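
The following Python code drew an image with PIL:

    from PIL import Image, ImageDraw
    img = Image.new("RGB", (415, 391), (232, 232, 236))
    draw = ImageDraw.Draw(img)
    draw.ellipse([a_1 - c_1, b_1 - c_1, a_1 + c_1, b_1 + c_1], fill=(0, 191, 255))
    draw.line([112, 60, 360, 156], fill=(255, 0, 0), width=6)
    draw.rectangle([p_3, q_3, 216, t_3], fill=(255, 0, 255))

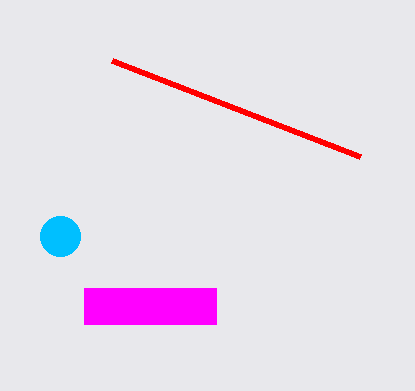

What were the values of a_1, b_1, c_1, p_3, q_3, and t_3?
a_1 = 60, b_1 = 236, c_1 = 20, p_3 = 84, q_3 = 288, t_3 = 324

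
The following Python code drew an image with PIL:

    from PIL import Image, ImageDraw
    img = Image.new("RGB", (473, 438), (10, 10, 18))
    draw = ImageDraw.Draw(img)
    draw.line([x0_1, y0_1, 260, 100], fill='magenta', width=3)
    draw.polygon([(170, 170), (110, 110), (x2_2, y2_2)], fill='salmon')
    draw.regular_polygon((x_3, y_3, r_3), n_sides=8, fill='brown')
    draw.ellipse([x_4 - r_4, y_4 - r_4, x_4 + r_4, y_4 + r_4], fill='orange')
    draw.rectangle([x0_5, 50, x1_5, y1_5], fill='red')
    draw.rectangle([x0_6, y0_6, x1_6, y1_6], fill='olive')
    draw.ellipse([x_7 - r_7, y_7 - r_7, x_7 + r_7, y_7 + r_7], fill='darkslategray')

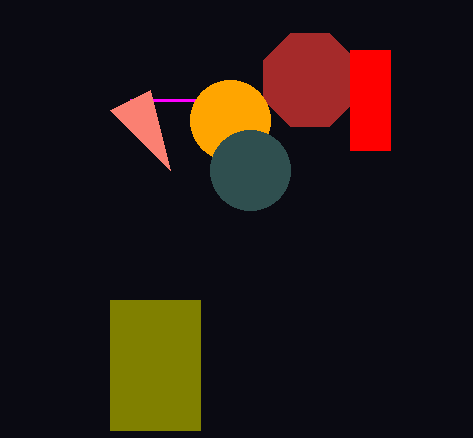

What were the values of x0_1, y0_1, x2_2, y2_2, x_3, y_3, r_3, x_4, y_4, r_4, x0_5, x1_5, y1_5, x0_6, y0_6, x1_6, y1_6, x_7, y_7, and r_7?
x0_1 = 130
y0_1 = 100
x2_2 = 150
y2_2 = 90
x_3 = 310
y_3 = 80
r_3 = 50
x_4 = 230
y_4 = 120
r_4 = 40
x0_5 = 350
x1_5 = 390
y1_5 = 150
x0_6 = 110
y0_6 = 300
x1_6 = 200
y1_6 = 430
x_7 = 250
y_7 = 170
r_7 = 40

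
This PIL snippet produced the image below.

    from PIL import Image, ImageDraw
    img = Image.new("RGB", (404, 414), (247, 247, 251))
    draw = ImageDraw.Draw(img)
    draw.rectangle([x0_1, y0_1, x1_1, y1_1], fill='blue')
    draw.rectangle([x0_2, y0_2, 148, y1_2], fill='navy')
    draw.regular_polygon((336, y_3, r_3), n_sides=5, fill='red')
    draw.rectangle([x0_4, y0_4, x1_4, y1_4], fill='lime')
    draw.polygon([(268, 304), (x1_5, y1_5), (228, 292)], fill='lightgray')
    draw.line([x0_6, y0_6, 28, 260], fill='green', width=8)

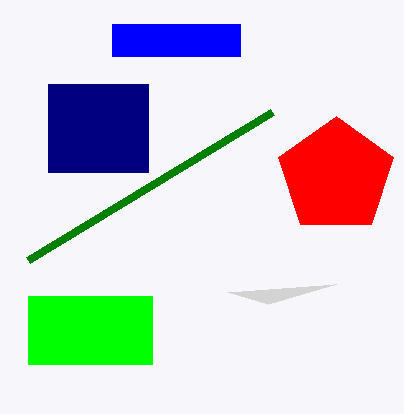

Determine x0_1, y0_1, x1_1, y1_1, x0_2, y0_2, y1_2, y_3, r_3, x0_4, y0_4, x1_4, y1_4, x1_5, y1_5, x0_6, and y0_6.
x0_1 = 112, y0_1 = 24, x1_1 = 240, y1_1 = 56, x0_2 = 48, y0_2 = 84, y1_2 = 172, y_3 = 176, r_3 = 60, x0_4 = 28, y0_4 = 296, x1_4 = 152, y1_4 = 364, x1_5 = 336, y1_5 = 284, x0_6 = 272, y0_6 = 112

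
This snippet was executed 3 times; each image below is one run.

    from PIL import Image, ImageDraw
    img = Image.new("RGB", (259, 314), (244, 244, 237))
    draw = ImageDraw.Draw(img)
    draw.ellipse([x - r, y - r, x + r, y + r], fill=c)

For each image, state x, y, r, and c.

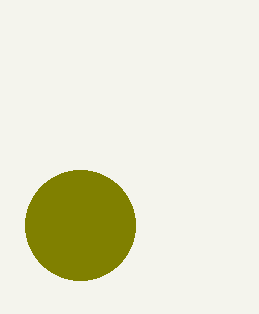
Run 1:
x = 80; y = 225; r = 55; c = 'olive'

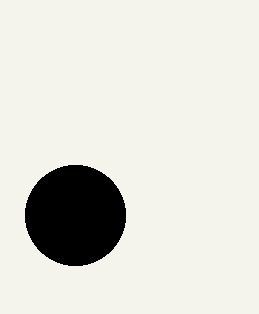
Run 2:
x = 75
y = 215
r = 50
c = 'black'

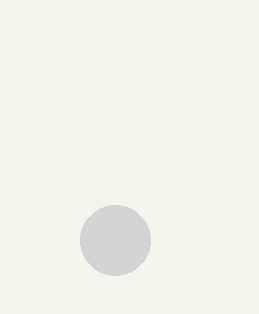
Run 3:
x = 115; y = 240; r = 35; c = 'lightgray'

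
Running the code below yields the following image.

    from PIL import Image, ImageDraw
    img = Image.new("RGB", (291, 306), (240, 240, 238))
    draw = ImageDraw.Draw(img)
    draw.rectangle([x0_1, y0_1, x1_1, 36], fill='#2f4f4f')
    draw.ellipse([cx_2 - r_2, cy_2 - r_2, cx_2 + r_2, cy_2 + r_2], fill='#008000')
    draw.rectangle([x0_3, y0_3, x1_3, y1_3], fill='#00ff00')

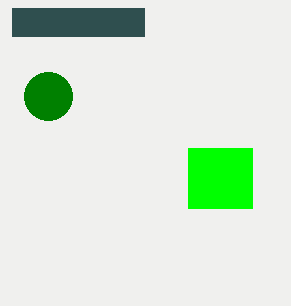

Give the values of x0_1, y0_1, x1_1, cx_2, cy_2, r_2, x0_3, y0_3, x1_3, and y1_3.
x0_1 = 12; y0_1 = 8; x1_1 = 144; cx_2 = 48; cy_2 = 96; r_2 = 24; x0_3 = 188; y0_3 = 148; x1_3 = 252; y1_3 = 208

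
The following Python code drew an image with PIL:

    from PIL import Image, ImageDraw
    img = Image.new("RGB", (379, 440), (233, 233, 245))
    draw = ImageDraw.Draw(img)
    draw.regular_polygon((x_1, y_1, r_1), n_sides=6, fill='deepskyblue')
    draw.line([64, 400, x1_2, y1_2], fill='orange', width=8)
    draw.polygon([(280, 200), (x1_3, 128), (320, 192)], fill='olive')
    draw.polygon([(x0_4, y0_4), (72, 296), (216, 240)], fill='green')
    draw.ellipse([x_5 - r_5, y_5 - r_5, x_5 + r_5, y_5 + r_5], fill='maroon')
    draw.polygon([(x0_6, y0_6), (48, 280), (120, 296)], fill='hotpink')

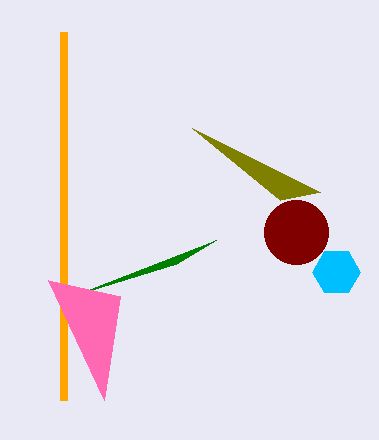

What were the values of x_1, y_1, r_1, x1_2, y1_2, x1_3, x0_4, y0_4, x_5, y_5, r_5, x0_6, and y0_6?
x_1 = 336
y_1 = 272
r_1 = 24
x1_2 = 64
y1_2 = 32
x1_3 = 192
x0_4 = 176
y0_4 = 264
x_5 = 296
y_5 = 232
r_5 = 32
x0_6 = 104
y0_6 = 400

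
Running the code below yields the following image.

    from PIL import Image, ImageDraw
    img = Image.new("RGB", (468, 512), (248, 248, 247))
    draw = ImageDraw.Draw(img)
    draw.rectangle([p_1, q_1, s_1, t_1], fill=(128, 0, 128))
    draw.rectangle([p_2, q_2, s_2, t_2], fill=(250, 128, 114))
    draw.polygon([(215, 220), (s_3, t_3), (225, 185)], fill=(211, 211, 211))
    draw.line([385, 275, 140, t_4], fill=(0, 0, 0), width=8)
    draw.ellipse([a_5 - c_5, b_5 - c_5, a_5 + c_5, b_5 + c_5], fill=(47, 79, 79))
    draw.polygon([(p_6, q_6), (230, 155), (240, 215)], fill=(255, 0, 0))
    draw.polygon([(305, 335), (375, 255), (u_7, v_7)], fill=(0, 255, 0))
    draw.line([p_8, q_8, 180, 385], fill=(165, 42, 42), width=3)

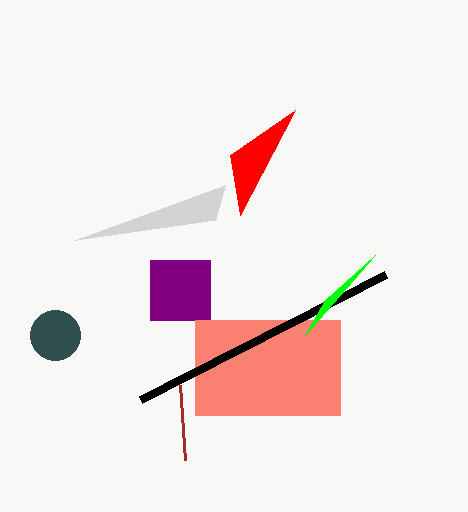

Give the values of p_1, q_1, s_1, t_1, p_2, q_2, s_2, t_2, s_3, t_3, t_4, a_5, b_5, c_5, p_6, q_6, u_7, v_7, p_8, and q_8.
p_1 = 150
q_1 = 260
s_1 = 210
t_1 = 320
p_2 = 195
q_2 = 320
s_2 = 340
t_2 = 415
s_3 = 75
t_3 = 240
t_4 = 400
a_5 = 55
b_5 = 335
c_5 = 25
p_6 = 295
q_6 = 110
u_7 = 325
v_7 = 300
p_8 = 185
q_8 = 460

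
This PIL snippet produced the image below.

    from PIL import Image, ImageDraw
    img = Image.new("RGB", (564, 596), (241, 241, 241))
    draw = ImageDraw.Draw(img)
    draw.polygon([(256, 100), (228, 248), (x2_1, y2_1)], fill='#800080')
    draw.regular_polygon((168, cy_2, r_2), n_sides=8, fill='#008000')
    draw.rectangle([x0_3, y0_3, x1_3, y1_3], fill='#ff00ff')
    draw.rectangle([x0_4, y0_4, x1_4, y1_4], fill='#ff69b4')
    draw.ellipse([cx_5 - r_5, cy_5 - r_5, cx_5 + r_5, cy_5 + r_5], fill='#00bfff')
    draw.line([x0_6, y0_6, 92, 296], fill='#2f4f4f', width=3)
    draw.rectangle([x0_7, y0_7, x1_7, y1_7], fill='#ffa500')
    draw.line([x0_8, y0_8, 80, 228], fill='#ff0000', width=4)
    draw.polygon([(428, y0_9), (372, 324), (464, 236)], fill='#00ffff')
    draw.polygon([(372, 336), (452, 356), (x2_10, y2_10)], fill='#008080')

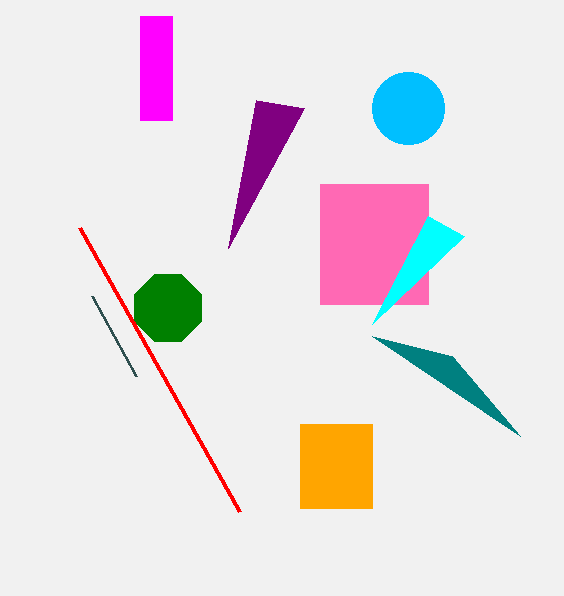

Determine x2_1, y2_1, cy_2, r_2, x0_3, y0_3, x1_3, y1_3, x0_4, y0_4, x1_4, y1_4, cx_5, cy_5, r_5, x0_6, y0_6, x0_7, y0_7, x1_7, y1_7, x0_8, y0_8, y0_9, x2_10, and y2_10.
x2_1 = 304; y2_1 = 108; cy_2 = 308; r_2 = 36; x0_3 = 140; y0_3 = 16; x1_3 = 172; y1_3 = 120; x0_4 = 320; y0_4 = 184; x1_4 = 428; y1_4 = 304; cx_5 = 408; cy_5 = 108; r_5 = 36; x0_6 = 136; y0_6 = 376; x0_7 = 300; y0_7 = 424; x1_7 = 372; y1_7 = 508; x0_8 = 240; y0_8 = 512; y0_9 = 216; x2_10 = 520; y2_10 = 436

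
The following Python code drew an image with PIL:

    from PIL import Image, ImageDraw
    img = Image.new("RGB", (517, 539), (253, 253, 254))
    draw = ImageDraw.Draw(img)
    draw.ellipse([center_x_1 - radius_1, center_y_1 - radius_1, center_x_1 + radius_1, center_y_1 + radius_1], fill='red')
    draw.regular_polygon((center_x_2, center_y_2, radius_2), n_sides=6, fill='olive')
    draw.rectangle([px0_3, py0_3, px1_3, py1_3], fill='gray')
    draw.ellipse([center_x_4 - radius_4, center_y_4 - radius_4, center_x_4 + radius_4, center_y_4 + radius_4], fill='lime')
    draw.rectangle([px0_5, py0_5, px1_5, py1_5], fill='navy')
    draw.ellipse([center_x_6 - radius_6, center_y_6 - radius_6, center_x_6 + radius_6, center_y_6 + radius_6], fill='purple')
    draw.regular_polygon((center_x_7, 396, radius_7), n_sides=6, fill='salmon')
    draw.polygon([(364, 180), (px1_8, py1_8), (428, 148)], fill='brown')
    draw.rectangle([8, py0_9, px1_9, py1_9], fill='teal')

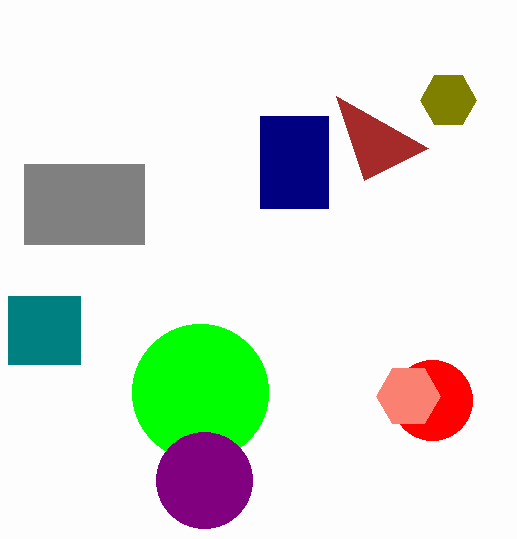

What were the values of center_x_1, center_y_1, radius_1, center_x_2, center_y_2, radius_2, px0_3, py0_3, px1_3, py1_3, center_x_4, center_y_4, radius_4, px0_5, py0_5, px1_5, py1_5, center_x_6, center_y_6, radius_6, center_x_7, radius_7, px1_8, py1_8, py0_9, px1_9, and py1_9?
center_x_1 = 432
center_y_1 = 400
radius_1 = 40
center_x_2 = 448
center_y_2 = 100
radius_2 = 28
px0_3 = 24
py0_3 = 164
px1_3 = 144
py1_3 = 244
center_x_4 = 200
center_y_4 = 392
radius_4 = 68
px0_5 = 260
py0_5 = 116
px1_5 = 328
py1_5 = 208
center_x_6 = 204
center_y_6 = 480
radius_6 = 48
center_x_7 = 408
radius_7 = 32
px1_8 = 336
py1_8 = 96
py0_9 = 296
px1_9 = 80
py1_9 = 364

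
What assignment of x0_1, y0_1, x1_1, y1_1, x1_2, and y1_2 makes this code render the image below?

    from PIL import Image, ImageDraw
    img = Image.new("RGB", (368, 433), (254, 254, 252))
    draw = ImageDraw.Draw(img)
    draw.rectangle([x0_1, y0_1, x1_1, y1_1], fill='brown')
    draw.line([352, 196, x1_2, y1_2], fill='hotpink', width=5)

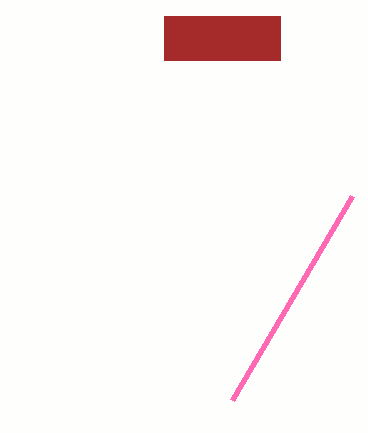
x0_1 = 164; y0_1 = 16; x1_1 = 280; y1_1 = 60; x1_2 = 232; y1_2 = 400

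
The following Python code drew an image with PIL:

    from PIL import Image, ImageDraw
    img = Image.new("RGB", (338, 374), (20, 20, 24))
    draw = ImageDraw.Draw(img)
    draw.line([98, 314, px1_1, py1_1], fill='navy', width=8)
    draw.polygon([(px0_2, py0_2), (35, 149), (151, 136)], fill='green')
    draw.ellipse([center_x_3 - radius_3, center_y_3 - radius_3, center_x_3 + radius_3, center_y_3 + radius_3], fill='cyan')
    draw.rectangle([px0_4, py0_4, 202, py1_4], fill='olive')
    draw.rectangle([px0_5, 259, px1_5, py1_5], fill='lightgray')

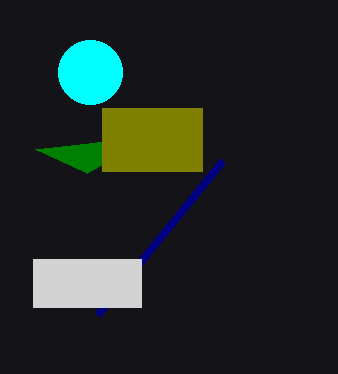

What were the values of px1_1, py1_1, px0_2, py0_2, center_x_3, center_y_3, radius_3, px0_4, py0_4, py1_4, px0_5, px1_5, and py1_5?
px1_1 = 223
py1_1 = 160
px0_2 = 87
py0_2 = 173
center_x_3 = 90
center_y_3 = 72
radius_3 = 32
px0_4 = 102
py0_4 = 108
py1_4 = 171
px0_5 = 33
px1_5 = 141
py1_5 = 307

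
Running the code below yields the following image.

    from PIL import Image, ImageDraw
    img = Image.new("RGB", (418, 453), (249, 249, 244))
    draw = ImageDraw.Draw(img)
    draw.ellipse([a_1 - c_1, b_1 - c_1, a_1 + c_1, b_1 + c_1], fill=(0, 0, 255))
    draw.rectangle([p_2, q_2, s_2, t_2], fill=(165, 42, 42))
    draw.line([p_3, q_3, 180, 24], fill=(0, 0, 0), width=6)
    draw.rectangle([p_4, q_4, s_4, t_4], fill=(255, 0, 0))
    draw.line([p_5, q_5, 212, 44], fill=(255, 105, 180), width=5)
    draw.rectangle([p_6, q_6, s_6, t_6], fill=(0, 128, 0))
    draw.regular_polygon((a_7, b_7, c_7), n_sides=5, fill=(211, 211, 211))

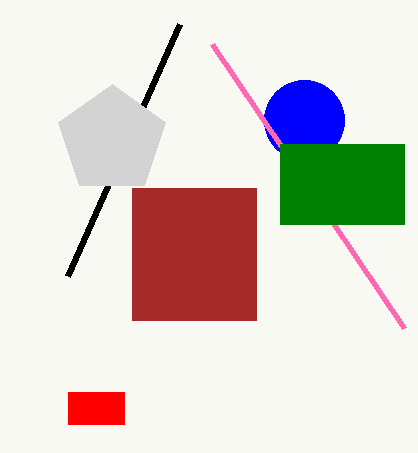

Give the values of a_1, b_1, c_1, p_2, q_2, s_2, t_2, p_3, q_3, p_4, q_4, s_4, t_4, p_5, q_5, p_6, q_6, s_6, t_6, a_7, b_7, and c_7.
a_1 = 304, b_1 = 120, c_1 = 40, p_2 = 132, q_2 = 188, s_2 = 256, t_2 = 320, p_3 = 68, q_3 = 276, p_4 = 68, q_4 = 392, s_4 = 124, t_4 = 424, p_5 = 404, q_5 = 328, p_6 = 280, q_6 = 144, s_6 = 404, t_6 = 224, a_7 = 112, b_7 = 140, c_7 = 56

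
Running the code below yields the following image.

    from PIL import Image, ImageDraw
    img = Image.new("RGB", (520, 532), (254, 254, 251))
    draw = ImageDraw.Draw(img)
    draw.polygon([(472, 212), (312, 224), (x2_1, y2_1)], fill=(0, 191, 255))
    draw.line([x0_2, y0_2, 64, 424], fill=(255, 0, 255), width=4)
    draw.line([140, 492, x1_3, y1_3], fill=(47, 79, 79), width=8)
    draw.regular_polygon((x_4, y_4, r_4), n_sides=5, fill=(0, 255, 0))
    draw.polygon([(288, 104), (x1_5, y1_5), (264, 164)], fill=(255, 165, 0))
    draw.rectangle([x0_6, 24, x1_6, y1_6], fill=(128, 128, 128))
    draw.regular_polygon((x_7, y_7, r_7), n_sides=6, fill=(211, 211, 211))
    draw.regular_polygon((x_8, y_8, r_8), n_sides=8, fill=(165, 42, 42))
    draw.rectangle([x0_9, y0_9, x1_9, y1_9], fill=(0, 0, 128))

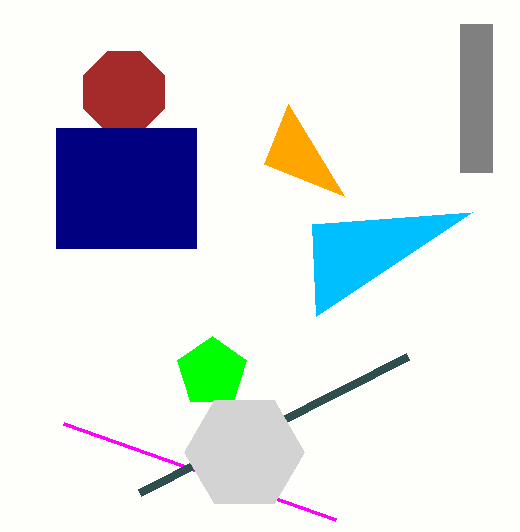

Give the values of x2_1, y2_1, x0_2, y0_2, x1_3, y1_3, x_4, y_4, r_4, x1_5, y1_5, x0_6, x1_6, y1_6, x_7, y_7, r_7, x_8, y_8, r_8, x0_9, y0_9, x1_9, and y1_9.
x2_1 = 316
y2_1 = 316
x0_2 = 336
y0_2 = 520
x1_3 = 408
y1_3 = 356
x_4 = 212
y_4 = 372
r_4 = 36
x1_5 = 344
y1_5 = 196
x0_6 = 460
x1_6 = 492
y1_6 = 172
x_7 = 244
y_7 = 452
r_7 = 60
x_8 = 124
y_8 = 92
r_8 = 44
x0_9 = 56
y0_9 = 128
x1_9 = 196
y1_9 = 248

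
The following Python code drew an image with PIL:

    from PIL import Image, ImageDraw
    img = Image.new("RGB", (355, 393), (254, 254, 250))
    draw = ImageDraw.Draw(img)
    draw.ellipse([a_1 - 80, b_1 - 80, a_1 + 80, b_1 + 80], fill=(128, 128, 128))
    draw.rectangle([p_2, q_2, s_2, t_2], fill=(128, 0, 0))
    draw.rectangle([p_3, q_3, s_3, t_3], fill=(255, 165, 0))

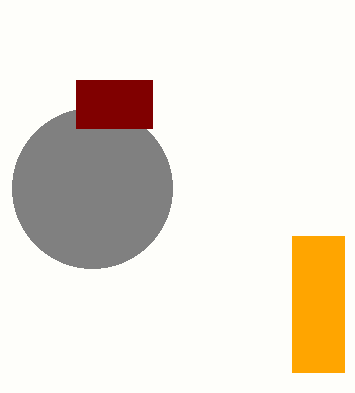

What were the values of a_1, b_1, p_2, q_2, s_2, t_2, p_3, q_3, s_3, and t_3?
a_1 = 92, b_1 = 188, p_2 = 76, q_2 = 80, s_2 = 152, t_2 = 128, p_3 = 292, q_3 = 236, s_3 = 344, t_3 = 372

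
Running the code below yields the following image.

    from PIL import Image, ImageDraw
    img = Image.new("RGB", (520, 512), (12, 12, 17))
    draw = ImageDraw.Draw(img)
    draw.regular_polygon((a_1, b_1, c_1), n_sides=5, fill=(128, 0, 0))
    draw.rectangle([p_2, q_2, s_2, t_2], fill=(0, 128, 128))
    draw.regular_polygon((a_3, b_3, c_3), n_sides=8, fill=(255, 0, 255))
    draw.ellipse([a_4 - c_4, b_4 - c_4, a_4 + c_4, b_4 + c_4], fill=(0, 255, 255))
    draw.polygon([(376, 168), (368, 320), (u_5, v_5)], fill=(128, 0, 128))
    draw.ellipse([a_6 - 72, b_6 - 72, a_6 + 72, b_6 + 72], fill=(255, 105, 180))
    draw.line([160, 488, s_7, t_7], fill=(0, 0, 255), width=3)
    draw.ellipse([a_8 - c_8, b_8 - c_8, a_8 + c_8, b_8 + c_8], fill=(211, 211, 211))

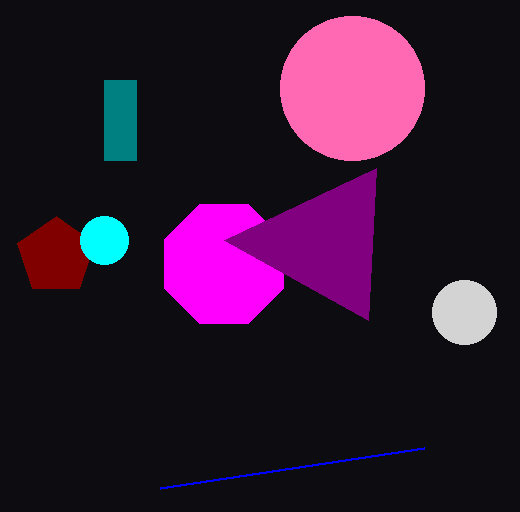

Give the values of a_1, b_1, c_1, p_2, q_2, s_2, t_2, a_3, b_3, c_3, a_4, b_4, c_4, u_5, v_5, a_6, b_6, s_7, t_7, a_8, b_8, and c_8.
a_1 = 56; b_1 = 256; c_1 = 40; p_2 = 104; q_2 = 80; s_2 = 136; t_2 = 160; a_3 = 224; b_3 = 264; c_3 = 64; a_4 = 104; b_4 = 240; c_4 = 24; u_5 = 224; v_5 = 240; a_6 = 352; b_6 = 88; s_7 = 424; t_7 = 448; a_8 = 464; b_8 = 312; c_8 = 32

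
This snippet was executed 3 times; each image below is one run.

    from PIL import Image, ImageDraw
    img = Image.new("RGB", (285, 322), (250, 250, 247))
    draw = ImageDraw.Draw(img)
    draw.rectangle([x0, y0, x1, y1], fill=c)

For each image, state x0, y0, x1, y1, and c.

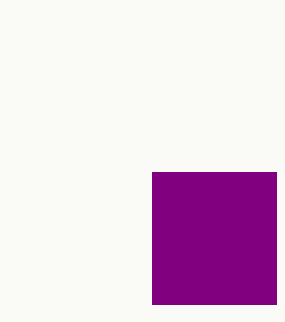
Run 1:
x0 = 152, y0 = 172, x1 = 276, y1 = 304, c = 'purple'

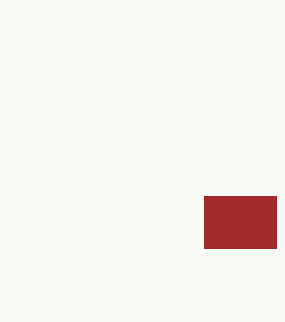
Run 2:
x0 = 204
y0 = 196
x1 = 276
y1 = 248
c = 'brown'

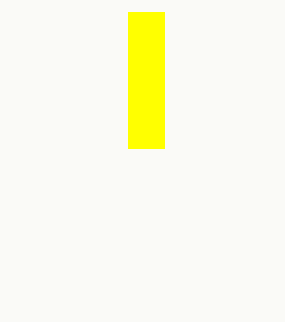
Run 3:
x0 = 128
y0 = 12
x1 = 164
y1 = 148
c = 'yellow'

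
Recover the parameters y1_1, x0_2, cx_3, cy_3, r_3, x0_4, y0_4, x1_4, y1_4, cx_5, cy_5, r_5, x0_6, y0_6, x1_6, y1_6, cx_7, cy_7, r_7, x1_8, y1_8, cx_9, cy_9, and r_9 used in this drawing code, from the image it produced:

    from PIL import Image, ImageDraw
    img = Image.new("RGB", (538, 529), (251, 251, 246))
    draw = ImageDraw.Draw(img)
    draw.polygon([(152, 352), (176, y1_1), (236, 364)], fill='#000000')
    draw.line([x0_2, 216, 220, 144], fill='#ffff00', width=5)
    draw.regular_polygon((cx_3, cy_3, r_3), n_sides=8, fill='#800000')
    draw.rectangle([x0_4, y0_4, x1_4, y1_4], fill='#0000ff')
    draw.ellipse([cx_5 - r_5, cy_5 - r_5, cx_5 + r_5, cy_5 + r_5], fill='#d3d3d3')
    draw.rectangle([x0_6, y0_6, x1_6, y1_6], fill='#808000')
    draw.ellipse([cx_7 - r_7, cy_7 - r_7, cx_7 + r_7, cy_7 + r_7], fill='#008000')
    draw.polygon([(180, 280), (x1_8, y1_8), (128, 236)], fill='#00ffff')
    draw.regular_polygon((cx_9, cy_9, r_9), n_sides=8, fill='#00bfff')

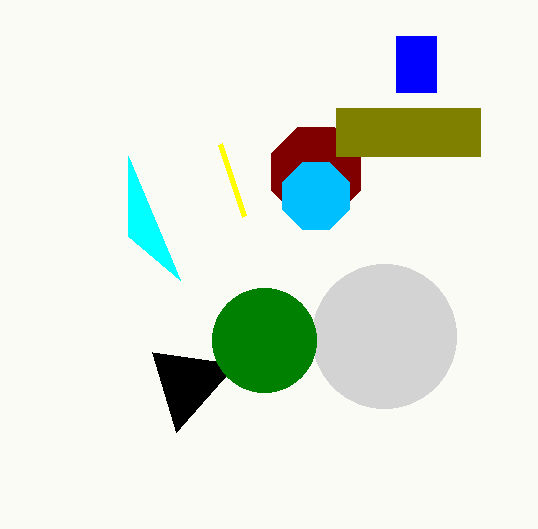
y1_1 = 432, x0_2 = 244, cx_3 = 316, cy_3 = 172, r_3 = 48, x0_4 = 396, y0_4 = 36, x1_4 = 436, y1_4 = 92, cx_5 = 384, cy_5 = 336, r_5 = 72, x0_6 = 336, y0_6 = 108, x1_6 = 480, y1_6 = 156, cx_7 = 264, cy_7 = 340, r_7 = 52, x1_8 = 128, y1_8 = 156, cx_9 = 316, cy_9 = 196, r_9 = 36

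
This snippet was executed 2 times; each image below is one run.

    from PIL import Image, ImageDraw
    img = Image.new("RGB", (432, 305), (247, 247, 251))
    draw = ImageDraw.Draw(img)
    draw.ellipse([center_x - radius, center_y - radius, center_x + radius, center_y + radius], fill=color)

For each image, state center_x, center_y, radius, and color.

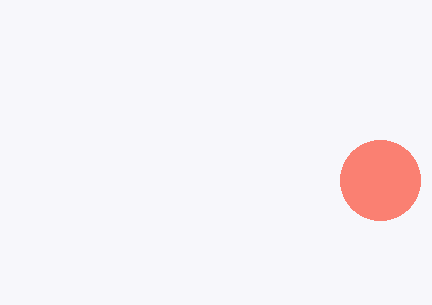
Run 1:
center_x = 380
center_y = 180
radius = 40
color = 'salmon'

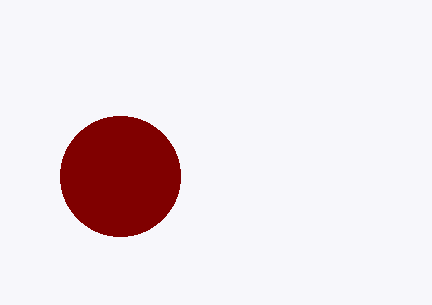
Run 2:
center_x = 120
center_y = 176
radius = 60
color = 'maroon'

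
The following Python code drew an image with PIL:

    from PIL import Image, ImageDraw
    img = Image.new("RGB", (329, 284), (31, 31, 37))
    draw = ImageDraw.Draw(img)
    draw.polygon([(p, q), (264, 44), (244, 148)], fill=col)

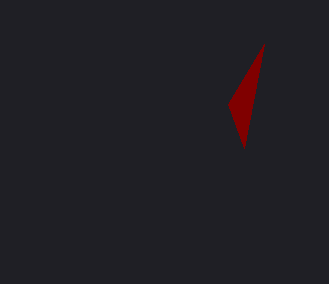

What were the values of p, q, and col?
p = 228, q = 104, col = 'maroon'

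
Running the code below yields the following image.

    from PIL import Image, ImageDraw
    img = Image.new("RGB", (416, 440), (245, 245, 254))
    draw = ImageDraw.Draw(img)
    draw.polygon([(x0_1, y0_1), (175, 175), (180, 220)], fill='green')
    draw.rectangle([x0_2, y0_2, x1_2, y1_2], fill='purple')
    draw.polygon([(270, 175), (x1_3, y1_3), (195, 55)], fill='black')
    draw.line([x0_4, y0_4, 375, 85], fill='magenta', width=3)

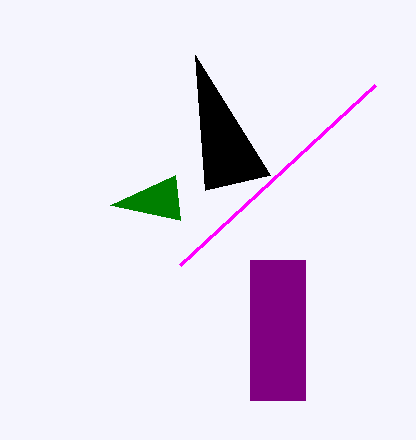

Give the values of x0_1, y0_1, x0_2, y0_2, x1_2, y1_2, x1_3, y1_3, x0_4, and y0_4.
x0_1 = 110
y0_1 = 205
x0_2 = 250
y0_2 = 260
x1_2 = 305
y1_2 = 400
x1_3 = 205
y1_3 = 190
x0_4 = 180
y0_4 = 265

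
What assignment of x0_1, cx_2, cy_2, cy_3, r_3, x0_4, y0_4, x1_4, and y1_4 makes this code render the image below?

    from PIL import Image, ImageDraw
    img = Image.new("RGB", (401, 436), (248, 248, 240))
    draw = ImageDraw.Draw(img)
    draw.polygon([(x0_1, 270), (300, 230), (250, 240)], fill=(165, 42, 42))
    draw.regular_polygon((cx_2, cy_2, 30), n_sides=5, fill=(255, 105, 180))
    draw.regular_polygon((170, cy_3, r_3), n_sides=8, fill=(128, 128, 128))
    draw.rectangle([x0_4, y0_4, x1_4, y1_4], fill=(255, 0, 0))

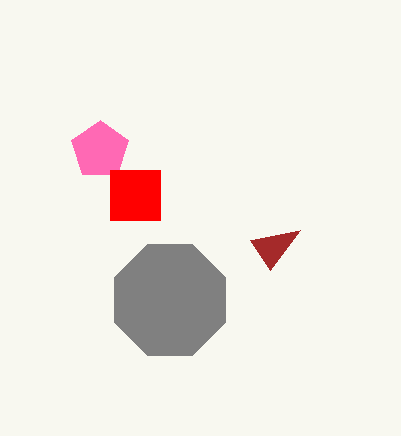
x0_1 = 270; cx_2 = 100; cy_2 = 150; cy_3 = 300; r_3 = 60; x0_4 = 110; y0_4 = 170; x1_4 = 160; y1_4 = 220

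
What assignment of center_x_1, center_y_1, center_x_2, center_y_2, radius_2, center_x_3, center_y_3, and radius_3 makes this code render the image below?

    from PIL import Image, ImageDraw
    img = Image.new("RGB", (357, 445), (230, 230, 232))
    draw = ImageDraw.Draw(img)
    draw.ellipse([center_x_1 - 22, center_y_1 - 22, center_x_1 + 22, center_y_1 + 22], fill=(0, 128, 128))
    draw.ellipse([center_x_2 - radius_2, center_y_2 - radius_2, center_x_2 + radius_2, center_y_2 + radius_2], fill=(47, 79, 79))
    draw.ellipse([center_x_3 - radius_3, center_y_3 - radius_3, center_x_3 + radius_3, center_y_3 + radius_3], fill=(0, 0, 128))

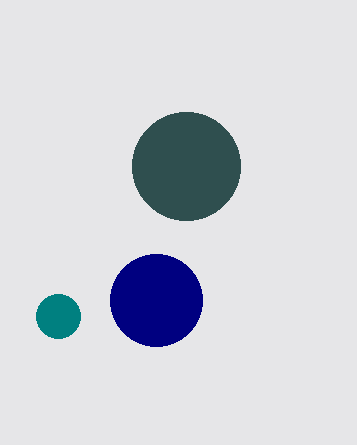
center_x_1 = 58
center_y_1 = 316
center_x_2 = 186
center_y_2 = 166
radius_2 = 54
center_x_3 = 156
center_y_3 = 300
radius_3 = 46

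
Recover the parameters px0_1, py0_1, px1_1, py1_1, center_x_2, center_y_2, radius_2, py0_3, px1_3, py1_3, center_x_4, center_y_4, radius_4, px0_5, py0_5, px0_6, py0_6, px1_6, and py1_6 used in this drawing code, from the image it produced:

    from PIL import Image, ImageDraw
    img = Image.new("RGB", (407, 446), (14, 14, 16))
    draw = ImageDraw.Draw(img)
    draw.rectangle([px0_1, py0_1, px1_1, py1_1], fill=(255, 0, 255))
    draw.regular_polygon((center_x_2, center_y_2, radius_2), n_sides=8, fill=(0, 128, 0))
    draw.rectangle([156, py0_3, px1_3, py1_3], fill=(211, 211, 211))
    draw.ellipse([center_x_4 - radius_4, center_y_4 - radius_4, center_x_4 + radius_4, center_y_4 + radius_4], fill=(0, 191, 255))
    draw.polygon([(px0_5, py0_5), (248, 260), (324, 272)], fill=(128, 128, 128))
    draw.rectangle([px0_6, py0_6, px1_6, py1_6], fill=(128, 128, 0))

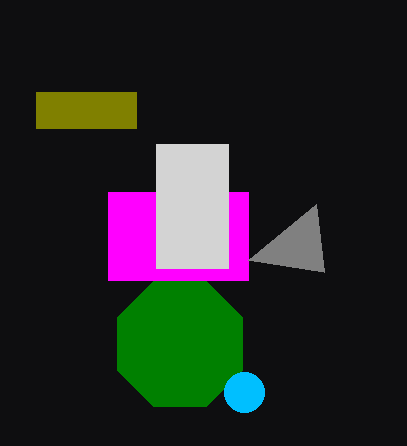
px0_1 = 108; py0_1 = 192; px1_1 = 248; py1_1 = 280; center_x_2 = 180; center_y_2 = 344; radius_2 = 68; py0_3 = 144; px1_3 = 228; py1_3 = 268; center_x_4 = 244; center_y_4 = 392; radius_4 = 20; px0_5 = 316; py0_5 = 204; px0_6 = 36; py0_6 = 92; px1_6 = 136; py1_6 = 128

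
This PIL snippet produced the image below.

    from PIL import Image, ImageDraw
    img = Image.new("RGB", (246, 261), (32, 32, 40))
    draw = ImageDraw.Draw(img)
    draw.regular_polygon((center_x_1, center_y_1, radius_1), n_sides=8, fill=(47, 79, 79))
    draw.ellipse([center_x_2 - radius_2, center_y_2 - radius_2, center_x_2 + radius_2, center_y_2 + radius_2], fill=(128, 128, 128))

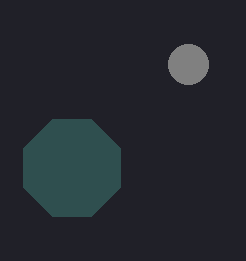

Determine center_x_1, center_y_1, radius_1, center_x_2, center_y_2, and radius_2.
center_x_1 = 72; center_y_1 = 168; radius_1 = 52; center_x_2 = 188; center_y_2 = 64; radius_2 = 20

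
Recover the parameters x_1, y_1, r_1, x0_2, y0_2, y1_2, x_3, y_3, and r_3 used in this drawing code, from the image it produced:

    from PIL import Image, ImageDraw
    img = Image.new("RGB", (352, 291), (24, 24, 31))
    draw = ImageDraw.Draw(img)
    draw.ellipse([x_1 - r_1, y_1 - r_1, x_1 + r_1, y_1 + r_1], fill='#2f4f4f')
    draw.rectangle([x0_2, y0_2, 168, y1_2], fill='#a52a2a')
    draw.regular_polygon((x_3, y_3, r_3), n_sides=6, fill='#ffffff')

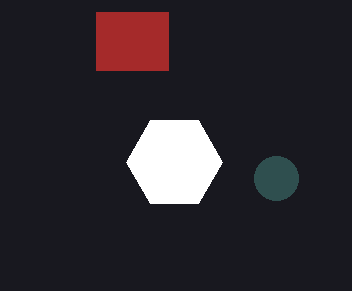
x_1 = 276; y_1 = 178; r_1 = 22; x0_2 = 96; y0_2 = 12; y1_2 = 70; x_3 = 174; y_3 = 162; r_3 = 48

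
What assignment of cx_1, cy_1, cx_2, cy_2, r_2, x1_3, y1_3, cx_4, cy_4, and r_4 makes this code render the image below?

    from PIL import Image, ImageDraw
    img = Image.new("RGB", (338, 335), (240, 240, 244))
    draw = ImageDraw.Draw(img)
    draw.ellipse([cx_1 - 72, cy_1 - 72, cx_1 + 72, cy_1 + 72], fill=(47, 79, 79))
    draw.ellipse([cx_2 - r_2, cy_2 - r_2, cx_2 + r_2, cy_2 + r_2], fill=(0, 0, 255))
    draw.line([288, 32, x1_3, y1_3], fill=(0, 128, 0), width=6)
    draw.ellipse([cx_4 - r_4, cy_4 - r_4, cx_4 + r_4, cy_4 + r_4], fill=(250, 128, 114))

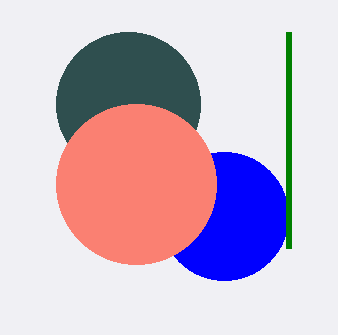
cx_1 = 128; cy_1 = 104; cx_2 = 224; cy_2 = 216; r_2 = 64; x1_3 = 288; y1_3 = 248; cx_4 = 136; cy_4 = 184; r_4 = 80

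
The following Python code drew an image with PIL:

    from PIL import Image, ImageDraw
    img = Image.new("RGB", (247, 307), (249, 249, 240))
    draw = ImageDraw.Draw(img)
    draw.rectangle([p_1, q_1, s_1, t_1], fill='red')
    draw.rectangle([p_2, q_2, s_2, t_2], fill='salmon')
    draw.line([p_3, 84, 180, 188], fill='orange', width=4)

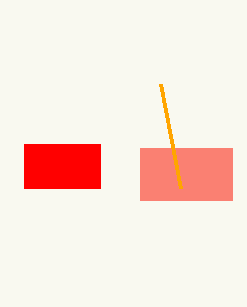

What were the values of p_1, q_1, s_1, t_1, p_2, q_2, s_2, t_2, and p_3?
p_1 = 24
q_1 = 144
s_1 = 100
t_1 = 188
p_2 = 140
q_2 = 148
s_2 = 232
t_2 = 200
p_3 = 160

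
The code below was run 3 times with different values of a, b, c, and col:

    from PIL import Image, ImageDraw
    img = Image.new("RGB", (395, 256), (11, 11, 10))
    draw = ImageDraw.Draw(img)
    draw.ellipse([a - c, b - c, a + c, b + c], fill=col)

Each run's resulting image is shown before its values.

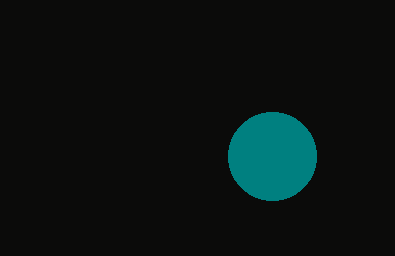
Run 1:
a = 272, b = 156, c = 44, col = 'teal'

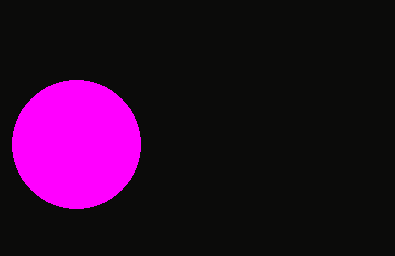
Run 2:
a = 76; b = 144; c = 64; col = 'magenta'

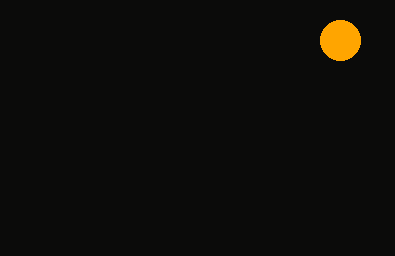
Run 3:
a = 340; b = 40; c = 20; col = 'orange'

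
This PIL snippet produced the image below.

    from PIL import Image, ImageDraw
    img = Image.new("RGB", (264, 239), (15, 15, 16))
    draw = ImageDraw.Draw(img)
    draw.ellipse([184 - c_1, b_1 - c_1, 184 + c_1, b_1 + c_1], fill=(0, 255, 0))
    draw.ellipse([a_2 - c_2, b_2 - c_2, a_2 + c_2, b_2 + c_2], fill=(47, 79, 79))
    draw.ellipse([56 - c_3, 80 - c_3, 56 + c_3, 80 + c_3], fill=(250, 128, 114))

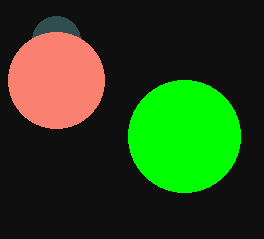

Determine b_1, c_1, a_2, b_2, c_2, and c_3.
b_1 = 136, c_1 = 56, a_2 = 56, b_2 = 40, c_2 = 24, c_3 = 48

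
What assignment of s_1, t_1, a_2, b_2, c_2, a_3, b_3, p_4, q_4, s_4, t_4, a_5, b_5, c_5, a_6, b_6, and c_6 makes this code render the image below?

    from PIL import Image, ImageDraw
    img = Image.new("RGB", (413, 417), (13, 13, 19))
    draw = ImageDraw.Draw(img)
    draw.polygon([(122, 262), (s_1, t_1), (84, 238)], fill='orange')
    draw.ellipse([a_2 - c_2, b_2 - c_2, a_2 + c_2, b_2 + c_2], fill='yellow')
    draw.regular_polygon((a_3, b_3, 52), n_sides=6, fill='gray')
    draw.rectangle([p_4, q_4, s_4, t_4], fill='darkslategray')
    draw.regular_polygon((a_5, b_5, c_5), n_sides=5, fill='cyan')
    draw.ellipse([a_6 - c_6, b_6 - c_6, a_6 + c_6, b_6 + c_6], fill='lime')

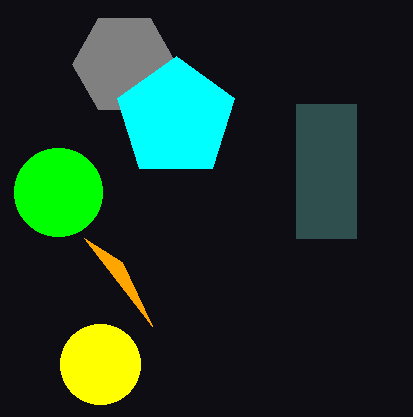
s_1 = 152
t_1 = 326
a_2 = 100
b_2 = 364
c_2 = 40
a_3 = 124
b_3 = 64
p_4 = 296
q_4 = 104
s_4 = 356
t_4 = 238
a_5 = 176
b_5 = 118
c_5 = 62
a_6 = 58
b_6 = 192
c_6 = 44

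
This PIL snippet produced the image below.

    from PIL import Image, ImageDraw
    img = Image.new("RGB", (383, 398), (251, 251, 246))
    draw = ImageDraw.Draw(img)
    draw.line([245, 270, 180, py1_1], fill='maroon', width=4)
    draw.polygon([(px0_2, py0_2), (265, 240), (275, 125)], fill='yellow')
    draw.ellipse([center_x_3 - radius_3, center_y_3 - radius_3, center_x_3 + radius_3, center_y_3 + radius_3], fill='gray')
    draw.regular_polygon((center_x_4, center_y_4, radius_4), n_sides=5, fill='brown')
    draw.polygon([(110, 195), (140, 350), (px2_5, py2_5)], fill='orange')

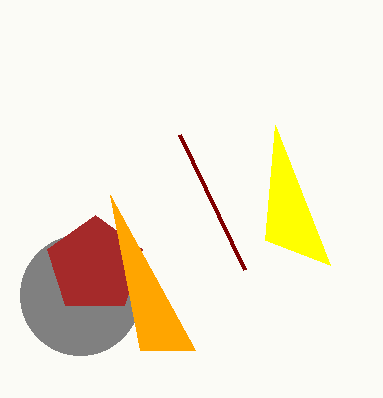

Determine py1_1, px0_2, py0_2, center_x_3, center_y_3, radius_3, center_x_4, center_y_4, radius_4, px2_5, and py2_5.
py1_1 = 135
px0_2 = 330
py0_2 = 265
center_x_3 = 80
center_y_3 = 295
radius_3 = 60
center_x_4 = 95
center_y_4 = 265
radius_4 = 50
px2_5 = 195
py2_5 = 350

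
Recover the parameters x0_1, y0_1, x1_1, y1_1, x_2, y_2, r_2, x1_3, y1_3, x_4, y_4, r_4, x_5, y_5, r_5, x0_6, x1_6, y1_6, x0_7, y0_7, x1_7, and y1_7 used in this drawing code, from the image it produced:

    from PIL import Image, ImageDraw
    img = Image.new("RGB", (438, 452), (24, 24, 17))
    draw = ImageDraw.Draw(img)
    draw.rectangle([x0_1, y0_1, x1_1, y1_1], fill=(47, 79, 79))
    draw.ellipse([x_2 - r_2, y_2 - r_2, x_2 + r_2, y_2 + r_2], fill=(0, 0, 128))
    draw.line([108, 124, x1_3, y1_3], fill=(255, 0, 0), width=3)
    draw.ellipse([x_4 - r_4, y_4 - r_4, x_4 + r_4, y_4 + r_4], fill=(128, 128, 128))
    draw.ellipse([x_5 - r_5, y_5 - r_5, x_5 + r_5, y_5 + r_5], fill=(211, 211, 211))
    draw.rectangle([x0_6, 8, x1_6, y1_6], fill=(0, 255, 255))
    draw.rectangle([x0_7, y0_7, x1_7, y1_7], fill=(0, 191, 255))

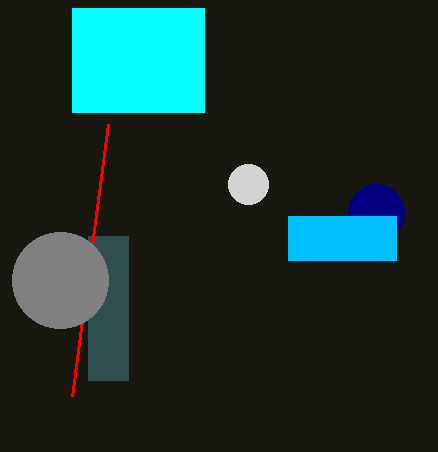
x0_1 = 88; y0_1 = 236; x1_1 = 128; y1_1 = 380; x_2 = 376; y_2 = 212; r_2 = 28; x1_3 = 72; y1_3 = 396; x_4 = 60; y_4 = 280; r_4 = 48; x_5 = 248; y_5 = 184; r_5 = 20; x0_6 = 72; x1_6 = 204; y1_6 = 112; x0_7 = 288; y0_7 = 216; x1_7 = 396; y1_7 = 260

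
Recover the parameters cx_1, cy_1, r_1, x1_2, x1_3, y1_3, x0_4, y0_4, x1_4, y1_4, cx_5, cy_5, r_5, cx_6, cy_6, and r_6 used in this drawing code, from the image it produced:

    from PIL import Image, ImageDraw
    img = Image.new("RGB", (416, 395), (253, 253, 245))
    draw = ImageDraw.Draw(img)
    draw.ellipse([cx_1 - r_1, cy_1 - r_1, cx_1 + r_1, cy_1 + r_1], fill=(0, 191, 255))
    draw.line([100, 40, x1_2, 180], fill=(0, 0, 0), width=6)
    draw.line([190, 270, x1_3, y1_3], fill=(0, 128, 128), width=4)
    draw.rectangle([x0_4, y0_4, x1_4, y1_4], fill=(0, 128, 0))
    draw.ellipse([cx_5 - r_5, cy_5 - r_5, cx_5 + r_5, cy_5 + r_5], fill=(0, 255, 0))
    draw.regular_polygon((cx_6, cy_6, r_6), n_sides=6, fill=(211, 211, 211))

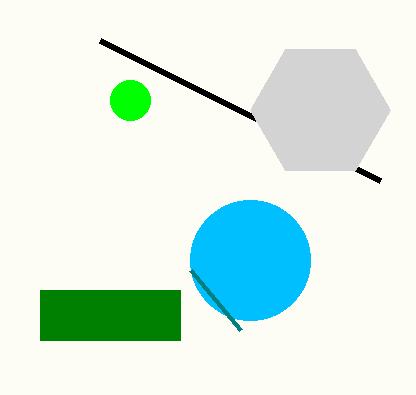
cx_1 = 250
cy_1 = 260
r_1 = 60
x1_2 = 380
x1_3 = 240
y1_3 = 330
x0_4 = 40
y0_4 = 290
x1_4 = 180
y1_4 = 340
cx_5 = 130
cy_5 = 100
r_5 = 20
cx_6 = 320
cy_6 = 110
r_6 = 70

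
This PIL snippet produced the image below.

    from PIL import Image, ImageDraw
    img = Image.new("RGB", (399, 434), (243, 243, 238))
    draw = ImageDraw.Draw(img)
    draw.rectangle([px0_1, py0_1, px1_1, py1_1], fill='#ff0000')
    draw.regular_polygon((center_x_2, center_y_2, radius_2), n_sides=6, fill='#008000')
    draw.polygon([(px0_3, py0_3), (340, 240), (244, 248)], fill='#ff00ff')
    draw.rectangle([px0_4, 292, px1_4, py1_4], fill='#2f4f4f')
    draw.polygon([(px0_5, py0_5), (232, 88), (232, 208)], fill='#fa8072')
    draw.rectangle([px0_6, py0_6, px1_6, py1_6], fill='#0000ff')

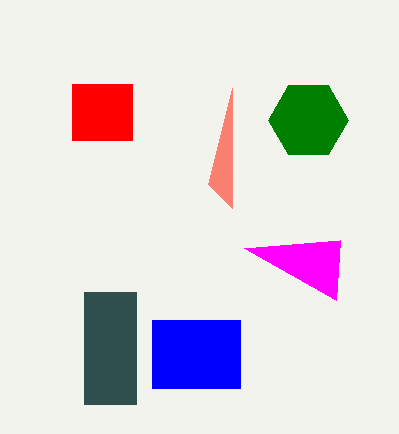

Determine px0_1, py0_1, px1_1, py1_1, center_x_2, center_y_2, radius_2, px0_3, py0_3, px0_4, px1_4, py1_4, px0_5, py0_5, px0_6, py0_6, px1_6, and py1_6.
px0_1 = 72, py0_1 = 84, px1_1 = 132, py1_1 = 140, center_x_2 = 308, center_y_2 = 120, radius_2 = 40, px0_3 = 336, py0_3 = 300, px0_4 = 84, px1_4 = 136, py1_4 = 404, px0_5 = 208, py0_5 = 184, px0_6 = 152, py0_6 = 320, px1_6 = 240, py1_6 = 388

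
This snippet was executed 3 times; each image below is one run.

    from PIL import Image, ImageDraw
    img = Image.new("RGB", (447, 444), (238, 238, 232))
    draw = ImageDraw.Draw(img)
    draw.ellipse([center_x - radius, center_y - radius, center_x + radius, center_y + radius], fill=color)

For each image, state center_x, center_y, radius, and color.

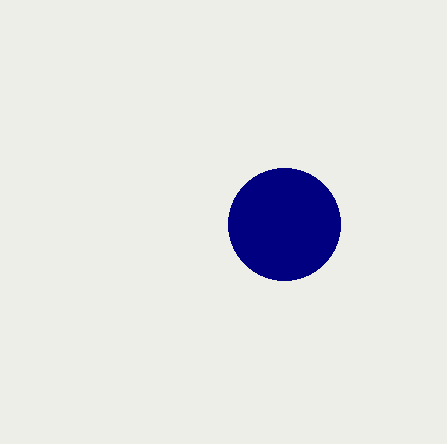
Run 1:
center_x = 284, center_y = 224, radius = 56, color = 'navy'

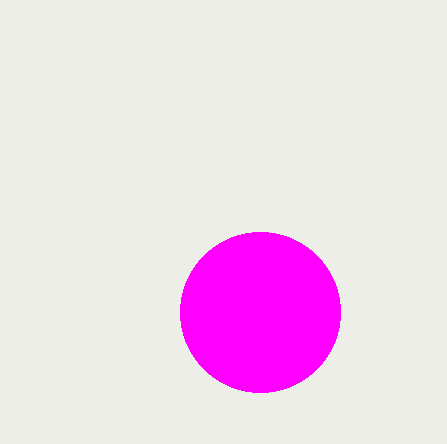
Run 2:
center_x = 260
center_y = 312
radius = 80
color = 'magenta'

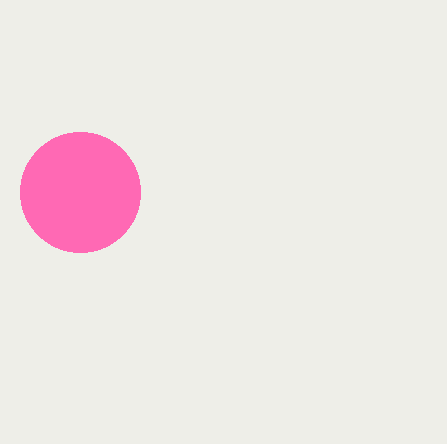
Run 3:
center_x = 80, center_y = 192, radius = 60, color = 'hotpink'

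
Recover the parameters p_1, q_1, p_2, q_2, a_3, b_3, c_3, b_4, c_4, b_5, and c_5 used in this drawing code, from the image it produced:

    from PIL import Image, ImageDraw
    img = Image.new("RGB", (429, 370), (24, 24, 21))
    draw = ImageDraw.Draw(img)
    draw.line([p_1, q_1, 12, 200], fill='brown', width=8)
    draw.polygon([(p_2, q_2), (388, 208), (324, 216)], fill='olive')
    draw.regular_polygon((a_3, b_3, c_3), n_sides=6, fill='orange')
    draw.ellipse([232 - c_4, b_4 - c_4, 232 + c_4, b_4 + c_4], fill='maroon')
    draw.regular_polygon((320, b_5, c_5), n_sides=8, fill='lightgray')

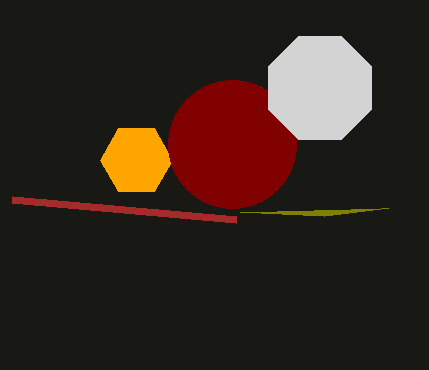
p_1 = 236, q_1 = 220, p_2 = 240, q_2 = 212, a_3 = 136, b_3 = 160, c_3 = 36, b_4 = 144, c_4 = 64, b_5 = 88, c_5 = 56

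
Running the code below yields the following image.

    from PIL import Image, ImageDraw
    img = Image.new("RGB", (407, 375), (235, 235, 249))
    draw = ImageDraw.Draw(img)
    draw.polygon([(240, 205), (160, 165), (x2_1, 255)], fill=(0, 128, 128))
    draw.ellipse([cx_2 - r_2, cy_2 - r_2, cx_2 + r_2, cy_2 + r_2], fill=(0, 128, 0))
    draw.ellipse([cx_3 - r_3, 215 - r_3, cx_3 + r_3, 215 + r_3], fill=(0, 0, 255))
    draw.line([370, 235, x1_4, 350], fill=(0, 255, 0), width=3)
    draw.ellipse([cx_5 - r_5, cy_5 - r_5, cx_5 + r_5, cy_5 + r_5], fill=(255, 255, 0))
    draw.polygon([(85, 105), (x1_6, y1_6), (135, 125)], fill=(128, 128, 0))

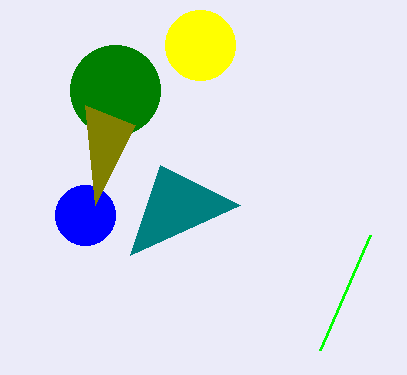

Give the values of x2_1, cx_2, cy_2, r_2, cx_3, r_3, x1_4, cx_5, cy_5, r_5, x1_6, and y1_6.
x2_1 = 130, cx_2 = 115, cy_2 = 90, r_2 = 45, cx_3 = 85, r_3 = 30, x1_4 = 320, cx_5 = 200, cy_5 = 45, r_5 = 35, x1_6 = 95, y1_6 = 205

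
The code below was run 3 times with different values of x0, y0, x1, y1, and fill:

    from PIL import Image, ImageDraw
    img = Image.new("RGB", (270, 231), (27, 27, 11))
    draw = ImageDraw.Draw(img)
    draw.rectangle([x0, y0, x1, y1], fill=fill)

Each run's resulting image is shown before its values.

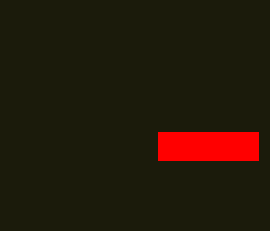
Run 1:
x0 = 158, y0 = 132, x1 = 258, y1 = 160, fill = 'red'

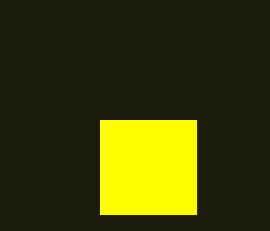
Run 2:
x0 = 100, y0 = 120, x1 = 196, y1 = 214, fill = 'yellow'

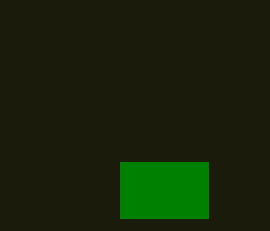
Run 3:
x0 = 120; y0 = 162; x1 = 208; y1 = 218; fill = 'green'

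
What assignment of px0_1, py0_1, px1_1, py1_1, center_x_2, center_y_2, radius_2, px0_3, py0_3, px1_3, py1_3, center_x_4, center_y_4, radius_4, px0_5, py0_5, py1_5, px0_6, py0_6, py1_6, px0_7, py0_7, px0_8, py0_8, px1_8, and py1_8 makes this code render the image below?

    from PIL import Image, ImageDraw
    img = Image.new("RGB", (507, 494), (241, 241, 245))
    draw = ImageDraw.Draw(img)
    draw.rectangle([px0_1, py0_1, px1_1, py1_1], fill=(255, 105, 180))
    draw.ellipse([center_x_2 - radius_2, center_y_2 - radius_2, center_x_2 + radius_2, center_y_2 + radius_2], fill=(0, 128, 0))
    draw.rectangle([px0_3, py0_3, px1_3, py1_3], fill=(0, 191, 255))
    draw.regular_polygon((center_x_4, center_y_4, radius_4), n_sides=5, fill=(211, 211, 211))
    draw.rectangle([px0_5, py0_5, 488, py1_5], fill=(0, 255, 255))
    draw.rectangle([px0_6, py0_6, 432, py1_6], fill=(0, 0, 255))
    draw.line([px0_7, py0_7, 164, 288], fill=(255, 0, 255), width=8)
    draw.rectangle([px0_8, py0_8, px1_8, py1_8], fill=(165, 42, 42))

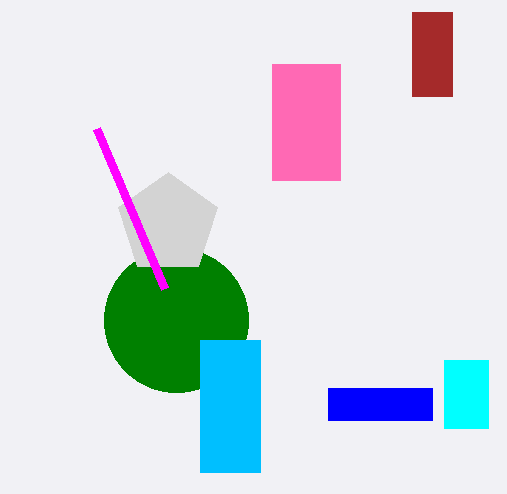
px0_1 = 272; py0_1 = 64; px1_1 = 340; py1_1 = 180; center_x_2 = 176; center_y_2 = 320; radius_2 = 72; px0_3 = 200; py0_3 = 340; px1_3 = 260; py1_3 = 472; center_x_4 = 168; center_y_4 = 224; radius_4 = 52; px0_5 = 444; py0_5 = 360; py1_5 = 428; px0_6 = 328; py0_6 = 388; py1_6 = 420; px0_7 = 96; py0_7 = 128; px0_8 = 412; py0_8 = 12; px1_8 = 452; py1_8 = 96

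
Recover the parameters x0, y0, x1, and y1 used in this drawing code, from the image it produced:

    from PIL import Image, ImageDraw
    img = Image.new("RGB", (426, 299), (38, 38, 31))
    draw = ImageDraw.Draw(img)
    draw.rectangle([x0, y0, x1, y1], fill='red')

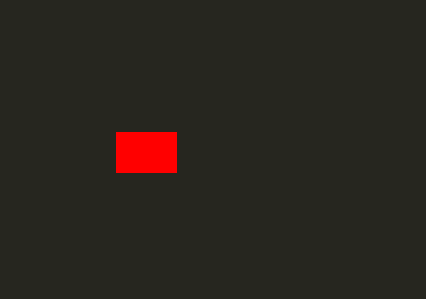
x0 = 116, y0 = 132, x1 = 176, y1 = 172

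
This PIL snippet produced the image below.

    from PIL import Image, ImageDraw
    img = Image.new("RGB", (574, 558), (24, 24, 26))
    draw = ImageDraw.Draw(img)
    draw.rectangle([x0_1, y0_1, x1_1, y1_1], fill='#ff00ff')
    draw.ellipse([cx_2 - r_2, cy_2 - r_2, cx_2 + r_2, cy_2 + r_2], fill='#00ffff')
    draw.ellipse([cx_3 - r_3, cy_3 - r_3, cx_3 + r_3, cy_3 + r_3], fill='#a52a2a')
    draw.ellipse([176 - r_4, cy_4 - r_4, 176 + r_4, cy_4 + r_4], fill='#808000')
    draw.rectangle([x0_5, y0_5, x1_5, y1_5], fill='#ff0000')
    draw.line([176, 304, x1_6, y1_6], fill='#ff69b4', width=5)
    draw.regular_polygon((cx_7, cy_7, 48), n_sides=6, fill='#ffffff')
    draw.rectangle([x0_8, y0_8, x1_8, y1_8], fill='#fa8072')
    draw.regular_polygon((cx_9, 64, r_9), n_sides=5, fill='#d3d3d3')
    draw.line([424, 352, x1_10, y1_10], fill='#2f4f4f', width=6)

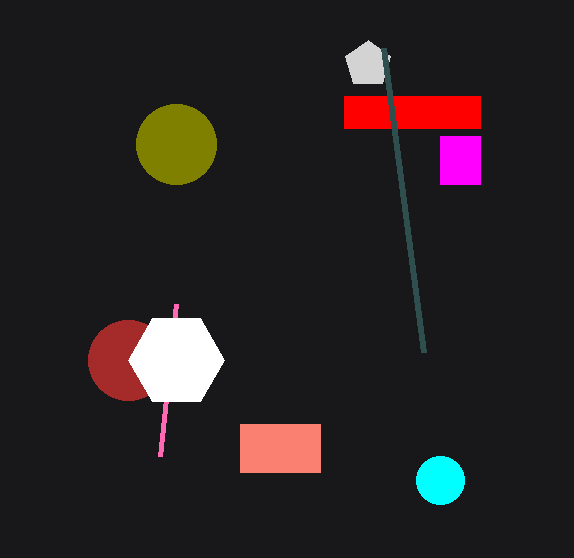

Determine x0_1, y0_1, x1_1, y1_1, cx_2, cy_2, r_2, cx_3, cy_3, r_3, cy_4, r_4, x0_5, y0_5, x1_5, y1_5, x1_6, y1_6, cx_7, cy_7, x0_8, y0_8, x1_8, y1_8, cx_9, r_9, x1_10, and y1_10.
x0_1 = 440; y0_1 = 136; x1_1 = 480; y1_1 = 184; cx_2 = 440; cy_2 = 480; r_2 = 24; cx_3 = 128; cy_3 = 360; r_3 = 40; cy_4 = 144; r_4 = 40; x0_5 = 344; y0_5 = 96; x1_5 = 480; y1_5 = 128; x1_6 = 160; y1_6 = 456; cx_7 = 176; cy_7 = 360; x0_8 = 240; y0_8 = 424; x1_8 = 320; y1_8 = 472; cx_9 = 368; r_9 = 24; x1_10 = 384; y1_10 = 48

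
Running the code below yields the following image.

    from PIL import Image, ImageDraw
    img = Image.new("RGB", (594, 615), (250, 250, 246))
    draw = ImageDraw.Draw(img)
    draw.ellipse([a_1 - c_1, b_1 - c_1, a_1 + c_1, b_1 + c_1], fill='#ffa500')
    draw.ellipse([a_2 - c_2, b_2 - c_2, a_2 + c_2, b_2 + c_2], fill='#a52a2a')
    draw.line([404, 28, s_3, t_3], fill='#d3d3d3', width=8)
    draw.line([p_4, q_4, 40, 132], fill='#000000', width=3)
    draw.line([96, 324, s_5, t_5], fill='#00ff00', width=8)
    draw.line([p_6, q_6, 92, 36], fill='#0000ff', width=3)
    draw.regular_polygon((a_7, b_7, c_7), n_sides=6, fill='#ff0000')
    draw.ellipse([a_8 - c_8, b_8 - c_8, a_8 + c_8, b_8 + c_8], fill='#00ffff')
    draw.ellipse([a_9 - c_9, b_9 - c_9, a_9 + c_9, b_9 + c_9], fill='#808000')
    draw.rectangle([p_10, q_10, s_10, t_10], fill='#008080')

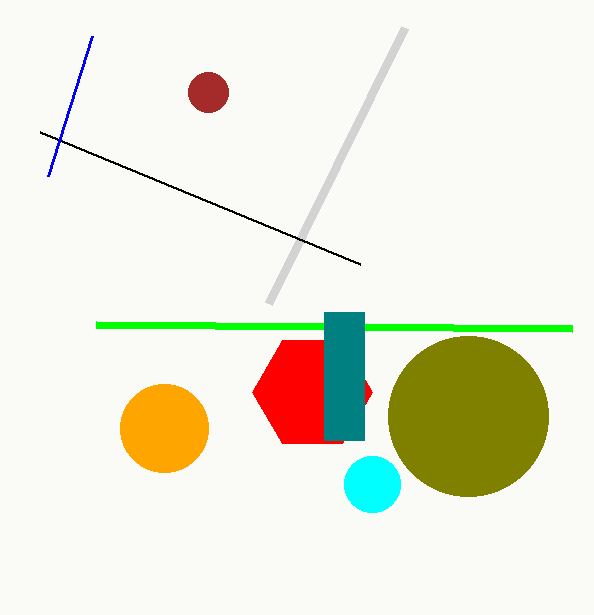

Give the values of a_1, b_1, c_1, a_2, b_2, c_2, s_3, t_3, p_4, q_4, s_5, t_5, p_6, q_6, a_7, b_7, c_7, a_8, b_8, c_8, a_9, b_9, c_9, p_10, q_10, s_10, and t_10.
a_1 = 164; b_1 = 428; c_1 = 44; a_2 = 208; b_2 = 92; c_2 = 20; s_3 = 268; t_3 = 304; p_4 = 360; q_4 = 264; s_5 = 572; t_5 = 328; p_6 = 48; q_6 = 176; a_7 = 312; b_7 = 392; c_7 = 60; a_8 = 372; b_8 = 484; c_8 = 28; a_9 = 468; b_9 = 416; c_9 = 80; p_10 = 324; q_10 = 312; s_10 = 364; t_10 = 440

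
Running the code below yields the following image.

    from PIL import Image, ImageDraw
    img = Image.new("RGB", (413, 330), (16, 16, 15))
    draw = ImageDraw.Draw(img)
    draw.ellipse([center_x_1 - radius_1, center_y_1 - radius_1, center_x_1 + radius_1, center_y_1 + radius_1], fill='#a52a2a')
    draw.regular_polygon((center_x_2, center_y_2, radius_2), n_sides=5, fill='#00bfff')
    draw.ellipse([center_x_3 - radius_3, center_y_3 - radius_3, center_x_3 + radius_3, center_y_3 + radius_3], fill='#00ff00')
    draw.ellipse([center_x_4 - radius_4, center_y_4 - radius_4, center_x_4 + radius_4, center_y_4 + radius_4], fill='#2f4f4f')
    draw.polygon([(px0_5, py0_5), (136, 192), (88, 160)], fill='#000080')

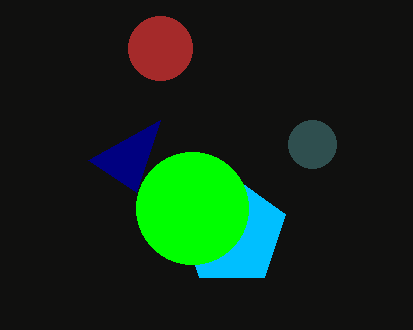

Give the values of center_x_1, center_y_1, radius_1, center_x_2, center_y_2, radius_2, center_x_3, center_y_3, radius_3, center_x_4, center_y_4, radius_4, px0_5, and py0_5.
center_x_1 = 160
center_y_1 = 48
radius_1 = 32
center_x_2 = 232
center_y_2 = 232
radius_2 = 56
center_x_3 = 192
center_y_3 = 208
radius_3 = 56
center_x_4 = 312
center_y_4 = 144
radius_4 = 24
px0_5 = 160
py0_5 = 120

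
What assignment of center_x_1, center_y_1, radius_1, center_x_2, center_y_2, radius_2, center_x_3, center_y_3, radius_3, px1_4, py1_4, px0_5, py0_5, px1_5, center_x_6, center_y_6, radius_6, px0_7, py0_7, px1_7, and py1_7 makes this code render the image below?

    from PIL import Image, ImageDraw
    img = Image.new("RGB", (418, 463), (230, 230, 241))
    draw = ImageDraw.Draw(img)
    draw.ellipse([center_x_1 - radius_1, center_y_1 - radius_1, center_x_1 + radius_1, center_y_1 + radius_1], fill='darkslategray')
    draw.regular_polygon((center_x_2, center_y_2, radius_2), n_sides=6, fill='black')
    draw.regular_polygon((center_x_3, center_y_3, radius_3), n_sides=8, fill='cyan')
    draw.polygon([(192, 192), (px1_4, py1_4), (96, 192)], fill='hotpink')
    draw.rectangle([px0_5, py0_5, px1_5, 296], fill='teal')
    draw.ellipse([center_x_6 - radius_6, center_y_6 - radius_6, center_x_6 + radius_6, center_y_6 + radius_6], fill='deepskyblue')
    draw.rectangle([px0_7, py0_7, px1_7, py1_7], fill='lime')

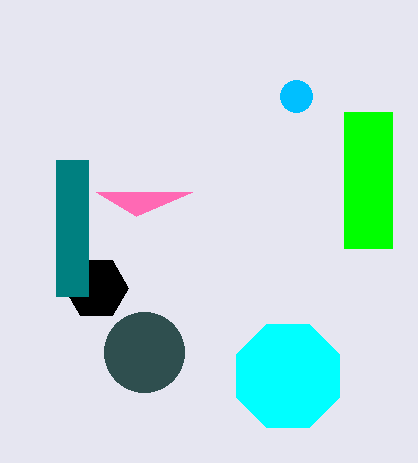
center_x_1 = 144; center_y_1 = 352; radius_1 = 40; center_x_2 = 96; center_y_2 = 288; radius_2 = 32; center_x_3 = 288; center_y_3 = 376; radius_3 = 56; px1_4 = 136; py1_4 = 216; px0_5 = 56; py0_5 = 160; px1_5 = 88; center_x_6 = 296; center_y_6 = 96; radius_6 = 16; px0_7 = 344; py0_7 = 112; px1_7 = 392; py1_7 = 248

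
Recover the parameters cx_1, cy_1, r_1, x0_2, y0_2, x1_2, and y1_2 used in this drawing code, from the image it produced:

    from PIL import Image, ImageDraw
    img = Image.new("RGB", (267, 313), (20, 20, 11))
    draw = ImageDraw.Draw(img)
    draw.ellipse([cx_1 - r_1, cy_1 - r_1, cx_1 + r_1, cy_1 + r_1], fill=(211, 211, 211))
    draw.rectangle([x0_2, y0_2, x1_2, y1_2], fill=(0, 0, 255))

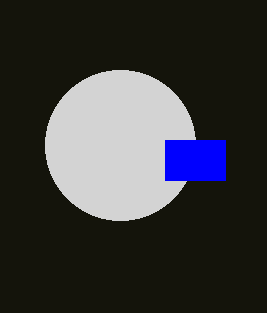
cx_1 = 120; cy_1 = 145; r_1 = 75; x0_2 = 165; y0_2 = 140; x1_2 = 225; y1_2 = 180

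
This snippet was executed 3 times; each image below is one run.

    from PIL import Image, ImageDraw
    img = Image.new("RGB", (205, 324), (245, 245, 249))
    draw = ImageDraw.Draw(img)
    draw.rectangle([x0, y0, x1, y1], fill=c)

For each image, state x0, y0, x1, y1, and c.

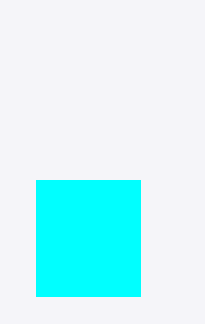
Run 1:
x0 = 36; y0 = 180; x1 = 140; y1 = 296; c = 'cyan'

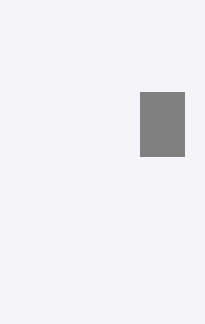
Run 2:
x0 = 140
y0 = 92
x1 = 184
y1 = 156
c = 'gray'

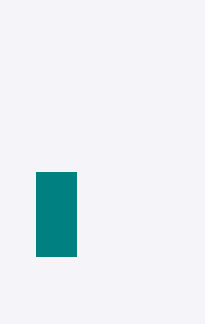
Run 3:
x0 = 36; y0 = 172; x1 = 76; y1 = 256; c = 'teal'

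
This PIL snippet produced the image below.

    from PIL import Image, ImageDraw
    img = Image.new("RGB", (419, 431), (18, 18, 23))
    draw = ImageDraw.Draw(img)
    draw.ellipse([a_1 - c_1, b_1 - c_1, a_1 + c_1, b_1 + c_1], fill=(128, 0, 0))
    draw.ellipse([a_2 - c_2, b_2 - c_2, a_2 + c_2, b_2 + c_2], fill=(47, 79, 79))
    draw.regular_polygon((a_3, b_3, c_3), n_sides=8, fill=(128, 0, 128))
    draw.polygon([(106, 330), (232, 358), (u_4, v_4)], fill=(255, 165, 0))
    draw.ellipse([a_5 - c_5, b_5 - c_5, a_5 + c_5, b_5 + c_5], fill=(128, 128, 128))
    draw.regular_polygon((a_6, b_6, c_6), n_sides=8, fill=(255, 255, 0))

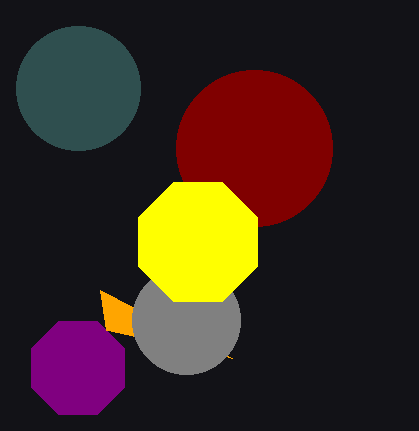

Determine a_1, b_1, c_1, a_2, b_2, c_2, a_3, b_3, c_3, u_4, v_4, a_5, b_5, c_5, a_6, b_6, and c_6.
a_1 = 254
b_1 = 148
c_1 = 78
a_2 = 78
b_2 = 88
c_2 = 62
a_3 = 78
b_3 = 368
c_3 = 50
u_4 = 100
v_4 = 290
a_5 = 186
b_5 = 320
c_5 = 54
a_6 = 198
b_6 = 242
c_6 = 64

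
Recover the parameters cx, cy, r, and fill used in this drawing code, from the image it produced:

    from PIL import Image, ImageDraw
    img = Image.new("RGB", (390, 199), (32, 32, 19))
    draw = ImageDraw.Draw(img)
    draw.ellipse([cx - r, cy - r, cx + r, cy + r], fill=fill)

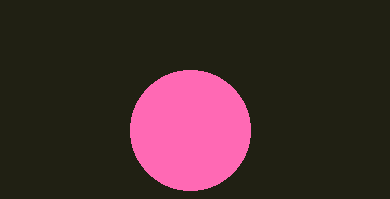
cx = 190
cy = 130
r = 60
fill = 'hotpink'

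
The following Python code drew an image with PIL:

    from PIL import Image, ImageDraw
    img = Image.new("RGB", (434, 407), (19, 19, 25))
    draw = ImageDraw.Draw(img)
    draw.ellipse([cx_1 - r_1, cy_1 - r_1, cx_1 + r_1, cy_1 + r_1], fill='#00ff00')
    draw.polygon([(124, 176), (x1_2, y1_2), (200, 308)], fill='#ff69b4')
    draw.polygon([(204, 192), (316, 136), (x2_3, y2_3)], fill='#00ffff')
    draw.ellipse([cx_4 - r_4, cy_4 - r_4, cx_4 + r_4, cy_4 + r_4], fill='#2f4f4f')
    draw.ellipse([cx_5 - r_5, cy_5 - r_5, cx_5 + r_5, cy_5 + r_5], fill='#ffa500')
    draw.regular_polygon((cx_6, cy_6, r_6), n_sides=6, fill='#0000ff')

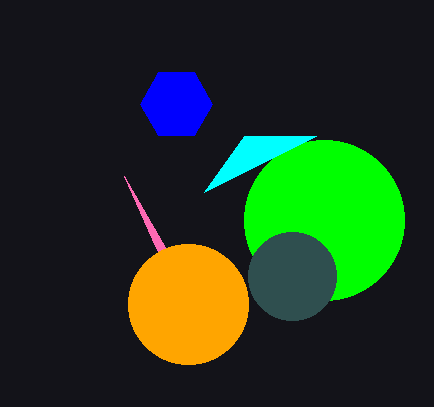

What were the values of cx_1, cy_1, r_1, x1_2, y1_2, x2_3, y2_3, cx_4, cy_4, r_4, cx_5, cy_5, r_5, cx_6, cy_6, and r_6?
cx_1 = 324; cy_1 = 220; r_1 = 80; x1_2 = 156; y1_2 = 248; x2_3 = 244; y2_3 = 136; cx_4 = 292; cy_4 = 276; r_4 = 44; cx_5 = 188; cy_5 = 304; r_5 = 60; cx_6 = 176; cy_6 = 104; r_6 = 36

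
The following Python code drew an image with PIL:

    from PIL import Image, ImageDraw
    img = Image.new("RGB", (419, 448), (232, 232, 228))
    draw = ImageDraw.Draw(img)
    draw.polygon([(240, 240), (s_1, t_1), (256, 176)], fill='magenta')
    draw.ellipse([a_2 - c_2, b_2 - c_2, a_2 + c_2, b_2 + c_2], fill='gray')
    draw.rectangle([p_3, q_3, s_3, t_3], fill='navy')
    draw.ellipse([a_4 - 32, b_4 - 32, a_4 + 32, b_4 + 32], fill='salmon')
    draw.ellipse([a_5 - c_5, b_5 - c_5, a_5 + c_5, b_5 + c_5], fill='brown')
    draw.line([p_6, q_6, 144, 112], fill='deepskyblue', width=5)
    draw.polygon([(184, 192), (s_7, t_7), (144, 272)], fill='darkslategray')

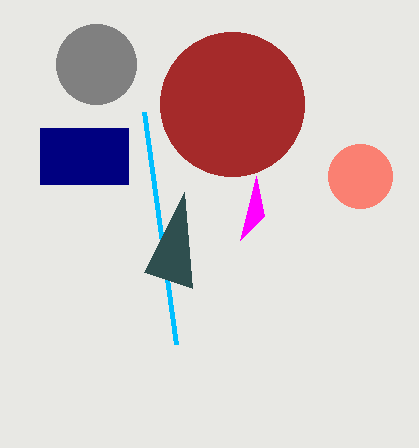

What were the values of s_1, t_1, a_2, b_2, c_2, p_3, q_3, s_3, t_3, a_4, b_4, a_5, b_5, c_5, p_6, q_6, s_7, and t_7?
s_1 = 264, t_1 = 216, a_2 = 96, b_2 = 64, c_2 = 40, p_3 = 40, q_3 = 128, s_3 = 128, t_3 = 184, a_4 = 360, b_4 = 176, a_5 = 232, b_5 = 104, c_5 = 72, p_6 = 176, q_6 = 344, s_7 = 192, t_7 = 288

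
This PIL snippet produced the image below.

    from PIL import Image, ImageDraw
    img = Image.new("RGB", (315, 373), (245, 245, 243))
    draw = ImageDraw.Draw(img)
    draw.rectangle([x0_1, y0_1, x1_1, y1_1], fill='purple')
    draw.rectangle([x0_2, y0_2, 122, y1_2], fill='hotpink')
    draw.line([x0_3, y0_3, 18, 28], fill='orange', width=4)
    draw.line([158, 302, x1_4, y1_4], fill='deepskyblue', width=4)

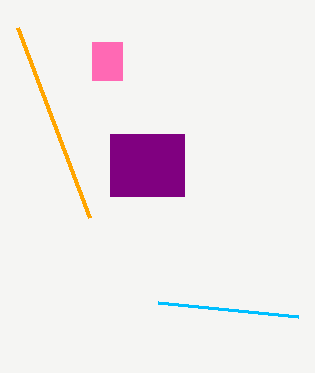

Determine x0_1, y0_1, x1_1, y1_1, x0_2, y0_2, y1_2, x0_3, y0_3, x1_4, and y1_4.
x0_1 = 110, y0_1 = 134, x1_1 = 184, y1_1 = 196, x0_2 = 92, y0_2 = 42, y1_2 = 80, x0_3 = 90, y0_3 = 218, x1_4 = 298, y1_4 = 316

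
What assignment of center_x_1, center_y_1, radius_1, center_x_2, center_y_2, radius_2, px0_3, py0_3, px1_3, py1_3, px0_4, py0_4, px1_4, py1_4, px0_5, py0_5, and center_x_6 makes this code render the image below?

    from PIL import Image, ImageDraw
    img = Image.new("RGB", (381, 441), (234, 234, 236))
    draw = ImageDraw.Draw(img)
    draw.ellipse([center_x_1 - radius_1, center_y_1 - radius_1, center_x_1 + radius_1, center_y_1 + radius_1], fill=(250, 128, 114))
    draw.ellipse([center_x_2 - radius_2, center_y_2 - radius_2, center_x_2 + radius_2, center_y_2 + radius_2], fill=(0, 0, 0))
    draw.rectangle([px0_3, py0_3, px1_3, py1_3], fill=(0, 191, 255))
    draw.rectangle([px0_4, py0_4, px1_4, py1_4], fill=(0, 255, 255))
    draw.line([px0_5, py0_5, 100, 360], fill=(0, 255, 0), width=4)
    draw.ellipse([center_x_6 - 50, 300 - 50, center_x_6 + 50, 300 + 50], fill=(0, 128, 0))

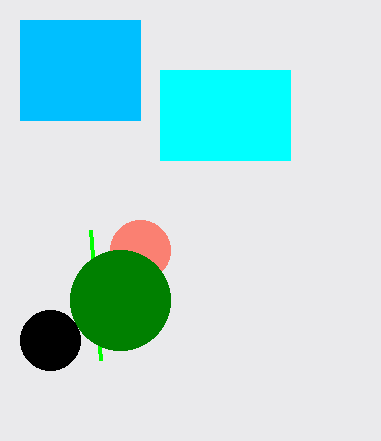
center_x_1 = 140; center_y_1 = 250; radius_1 = 30; center_x_2 = 50; center_y_2 = 340; radius_2 = 30; px0_3 = 20; py0_3 = 20; px1_3 = 140; py1_3 = 120; px0_4 = 160; py0_4 = 70; px1_4 = 290; py1_4 = 160; px0_5 = 90; py0_5 = 230; center_x_6 = 120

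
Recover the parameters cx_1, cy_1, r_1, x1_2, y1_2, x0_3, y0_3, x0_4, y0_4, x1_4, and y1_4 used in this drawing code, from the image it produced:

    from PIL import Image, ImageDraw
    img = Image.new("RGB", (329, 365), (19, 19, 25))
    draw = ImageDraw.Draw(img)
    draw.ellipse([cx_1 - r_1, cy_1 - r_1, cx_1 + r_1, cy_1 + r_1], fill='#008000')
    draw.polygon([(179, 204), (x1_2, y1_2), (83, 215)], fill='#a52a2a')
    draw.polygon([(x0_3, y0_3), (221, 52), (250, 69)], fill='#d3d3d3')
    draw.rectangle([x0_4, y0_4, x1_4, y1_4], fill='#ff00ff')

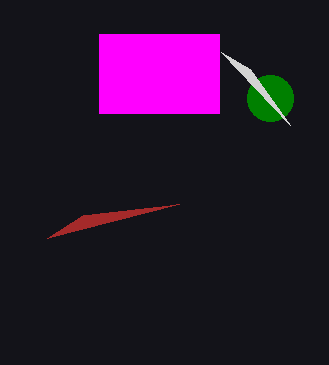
cx_1 = 270, cy_1 = 98, r_1 = 23, x1_2 = 47, y1_2 = 238, x0_3 = 290, y0_3 = 125, x0_4 = 99, y0_4 = 34, x1_4 = 219, y1_4 = 113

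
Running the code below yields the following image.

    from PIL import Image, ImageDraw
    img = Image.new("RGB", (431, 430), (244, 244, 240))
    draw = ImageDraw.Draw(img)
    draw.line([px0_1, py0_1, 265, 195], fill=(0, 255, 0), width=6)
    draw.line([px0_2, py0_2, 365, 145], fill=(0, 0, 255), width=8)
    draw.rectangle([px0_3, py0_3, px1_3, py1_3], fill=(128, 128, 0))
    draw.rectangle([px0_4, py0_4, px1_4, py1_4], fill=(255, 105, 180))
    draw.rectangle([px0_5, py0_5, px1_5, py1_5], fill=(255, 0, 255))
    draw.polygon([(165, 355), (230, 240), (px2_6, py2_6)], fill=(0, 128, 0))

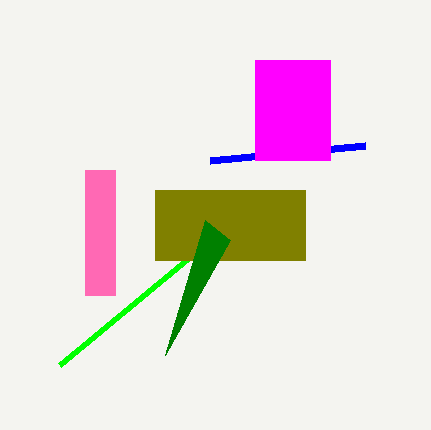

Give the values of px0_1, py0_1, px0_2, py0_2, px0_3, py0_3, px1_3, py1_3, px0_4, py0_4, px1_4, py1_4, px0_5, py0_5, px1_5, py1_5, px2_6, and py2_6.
px0_1 = 60, py0_1 = 365, px0_2 = 210, py0_2 = 160, px0_3 = 155, py0_3 = 190, px1_3 = 305, py1_3 = 260, px0_4 = 85, py0_4 = 170, px1_4 = 115, py1_4 = 295, px0_5 = 255, py0_5 = 60, px1_5 = 330, py1_5 = 160, px2_6 = 205, py2_6 = 220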